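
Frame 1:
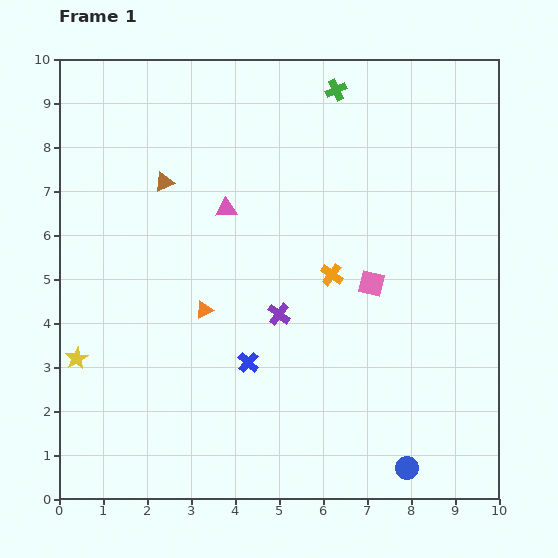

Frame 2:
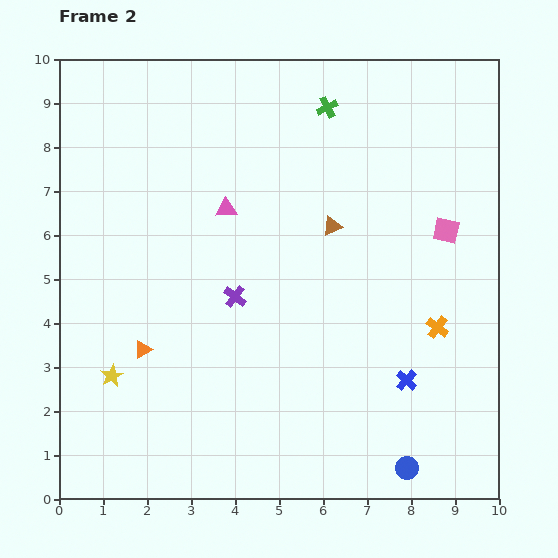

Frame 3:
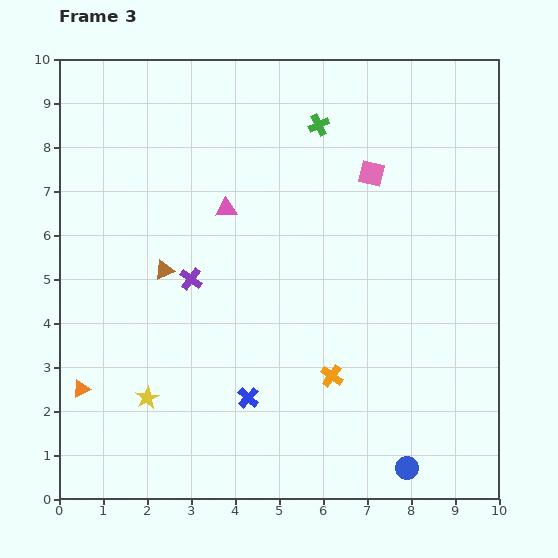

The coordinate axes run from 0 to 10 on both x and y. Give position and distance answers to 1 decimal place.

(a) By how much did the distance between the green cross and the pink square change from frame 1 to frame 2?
-0.6

Distance in frame 1: 4.5. Distance in frame 2: 3.9.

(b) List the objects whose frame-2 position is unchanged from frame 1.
the pink triangle, the blue circle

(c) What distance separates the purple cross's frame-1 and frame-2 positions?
1.1

The purple cross moved from (5.0, 4.2) to (4.0, 4.6), a distance of √(1.0² + 0.4²) ≈ 1.1.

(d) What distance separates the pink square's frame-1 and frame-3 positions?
2.5

The pink square moved from (7.1, 4.9) to (7.1, 7.4), a distance of √(0.0² + 2.5²) ≈ 2.5.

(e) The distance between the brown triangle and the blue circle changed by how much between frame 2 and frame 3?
+1.3

Distance in frame 2: 5.8. Distance in frame 3: 7.1.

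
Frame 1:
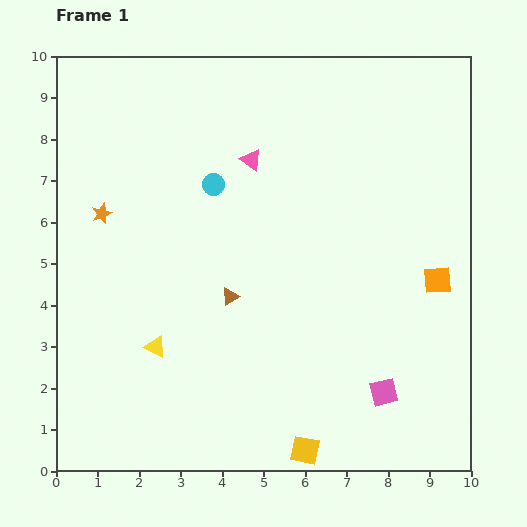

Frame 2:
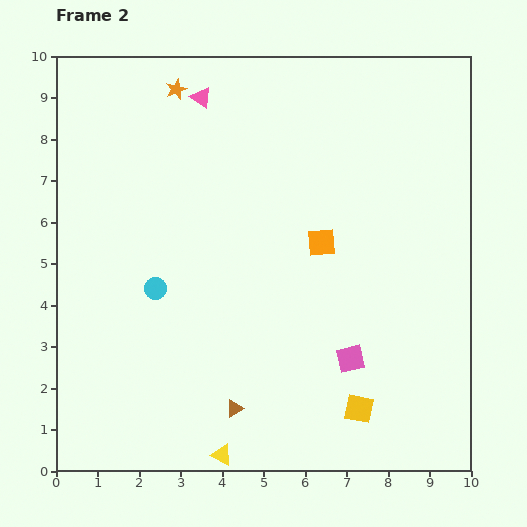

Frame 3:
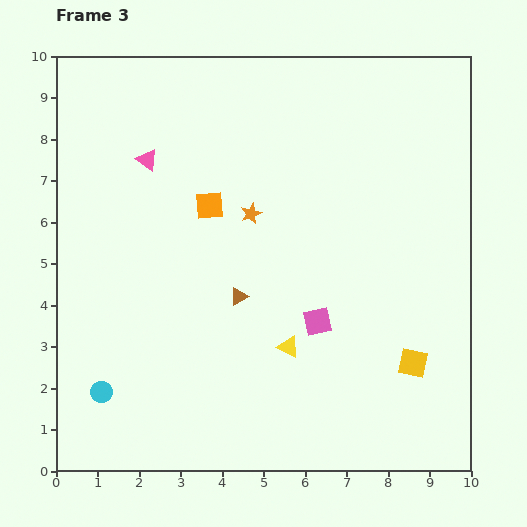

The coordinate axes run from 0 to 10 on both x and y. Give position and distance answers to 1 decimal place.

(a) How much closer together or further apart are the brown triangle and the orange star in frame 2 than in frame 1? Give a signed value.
+4.1

Distance in frame 1: 3.7. Distance in frame 2: 7.8.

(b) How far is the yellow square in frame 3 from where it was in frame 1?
3.3

The yellow square moved from (6.0, 0.5) to (8.6, 2.6), a distance of √(2.6² + 2.1²) ≈ 3.3.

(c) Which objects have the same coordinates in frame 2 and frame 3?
none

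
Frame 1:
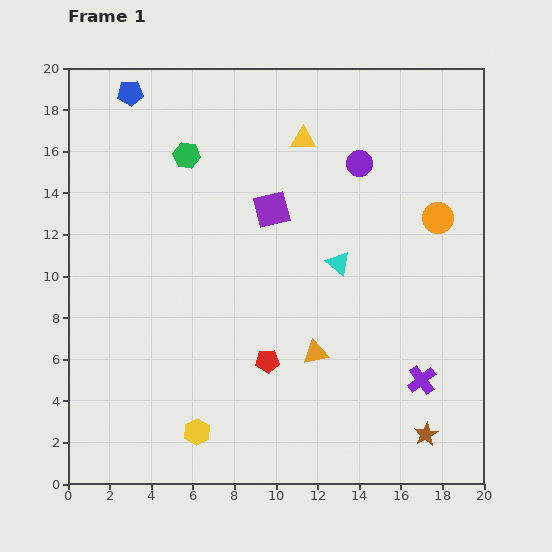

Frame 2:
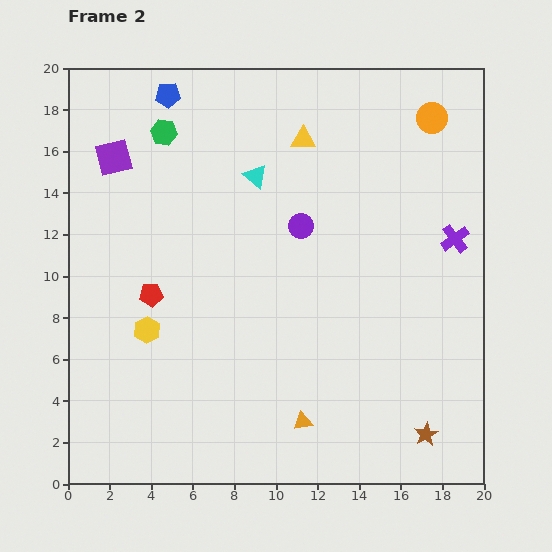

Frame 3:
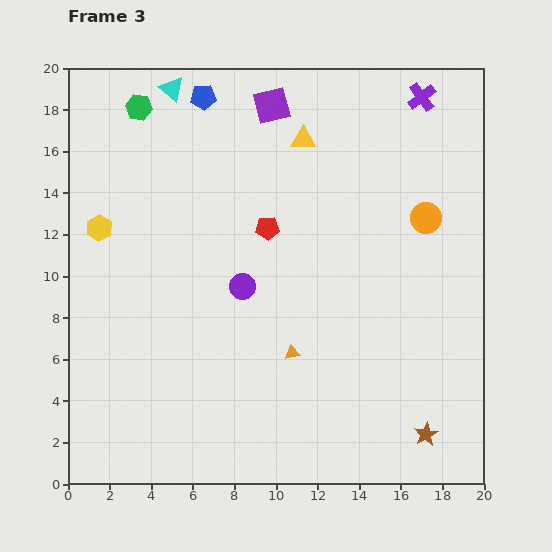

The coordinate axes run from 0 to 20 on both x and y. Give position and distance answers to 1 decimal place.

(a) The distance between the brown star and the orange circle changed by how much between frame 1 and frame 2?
+4.8

Distance in frame 1: 10.4. Distance in frame 2: 15.2.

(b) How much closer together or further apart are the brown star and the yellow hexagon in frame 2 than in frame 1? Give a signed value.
+3.3

Distance in frame 1: 11.0. Distance in frame 2: 14.3.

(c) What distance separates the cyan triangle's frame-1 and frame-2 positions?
5.8

The cyan triangle moved from (13.0, 10.6) to (9.0, 14.8), a distance of √(4.0² + 4.2²) ≈ 5.8.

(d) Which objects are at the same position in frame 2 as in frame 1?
the yellow triangle, the brown star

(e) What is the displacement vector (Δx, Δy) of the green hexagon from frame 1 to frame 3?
(-2.3, 2.3)

The green hexagon was at (5.7, 15.8) in frame 1 and (3.4, 18.1) in frame 3.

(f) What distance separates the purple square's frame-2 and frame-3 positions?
8.0

The purple square moved from (2.2, 15.7) to (9.8, 18.2), a distance of √(7.6² + 2.5²) ≈ 8.0.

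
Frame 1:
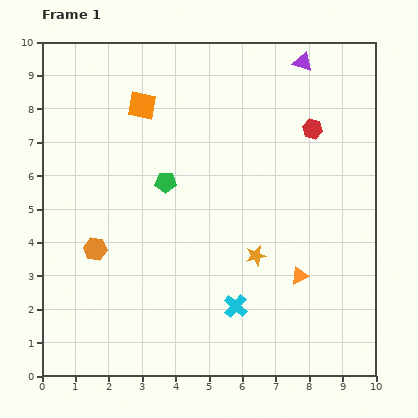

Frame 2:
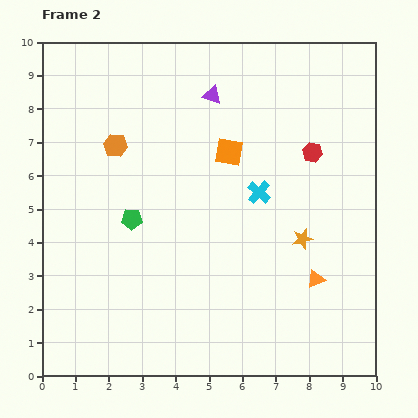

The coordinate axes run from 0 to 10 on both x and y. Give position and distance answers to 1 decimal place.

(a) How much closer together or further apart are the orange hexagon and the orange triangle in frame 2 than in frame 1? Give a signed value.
+1.0

Distance in frame 1: 6.2. Distance in frame 2: 7.2.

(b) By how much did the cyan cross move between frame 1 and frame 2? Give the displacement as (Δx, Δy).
(0.7, 3.4)

The cyan cross was at (5.8, 2.1) in frame 1 and (6.5, 5.5) in frame 2.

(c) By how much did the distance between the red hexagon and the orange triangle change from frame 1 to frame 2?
-0.6

Distance in frame 1: 4.4. Distance in frame 2: 3.8.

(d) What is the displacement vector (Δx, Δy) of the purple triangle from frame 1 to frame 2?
(-2.7, -1.0)

The purple triangle was at (7.8, 9.4) in frame 1 and (5.1, 8.4) in frame 2.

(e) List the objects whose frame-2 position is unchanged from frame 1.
none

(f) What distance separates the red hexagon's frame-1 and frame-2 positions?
0.7

The red hexagon moved from (8.1, 7.4) to (8.1, 6.7), a distance of √(0.0² + 0.7²) ≈ 0.7.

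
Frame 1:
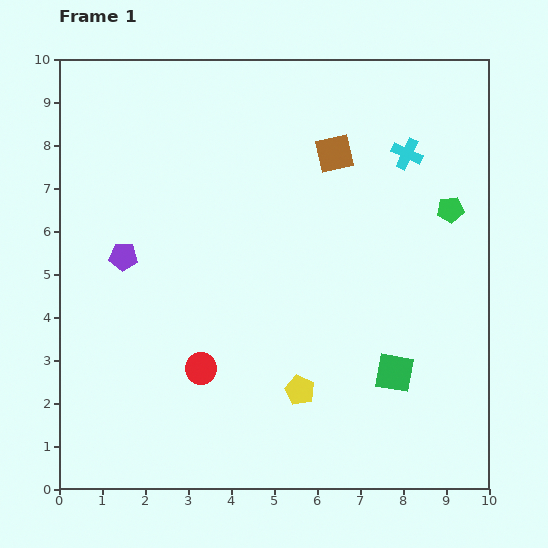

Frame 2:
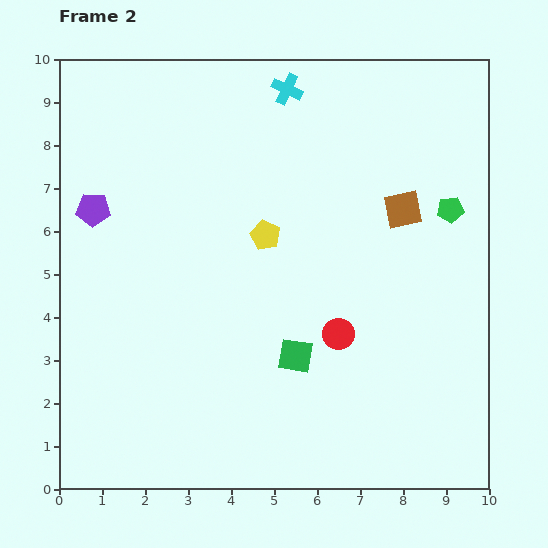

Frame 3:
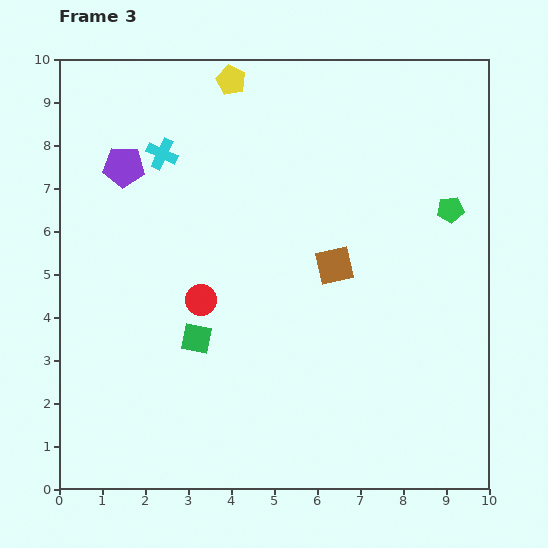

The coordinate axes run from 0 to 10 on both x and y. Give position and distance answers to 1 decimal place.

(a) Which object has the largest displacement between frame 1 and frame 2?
the yellow pentagon

(moved 3.7; next 3.3)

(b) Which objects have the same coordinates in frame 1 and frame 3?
the green pentagon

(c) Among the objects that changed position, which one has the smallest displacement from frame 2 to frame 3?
the purple pentagon

(moved 1.2)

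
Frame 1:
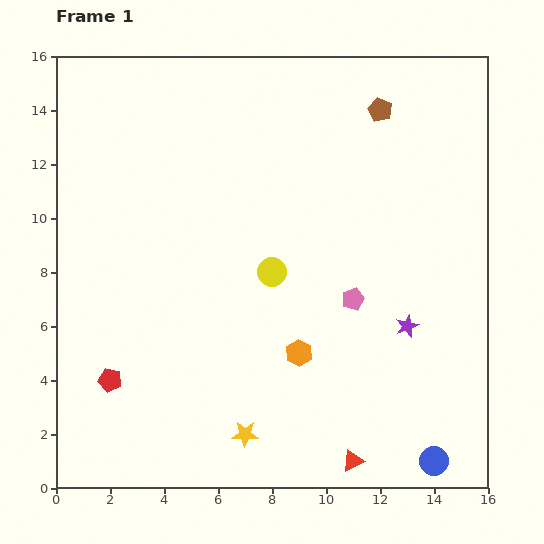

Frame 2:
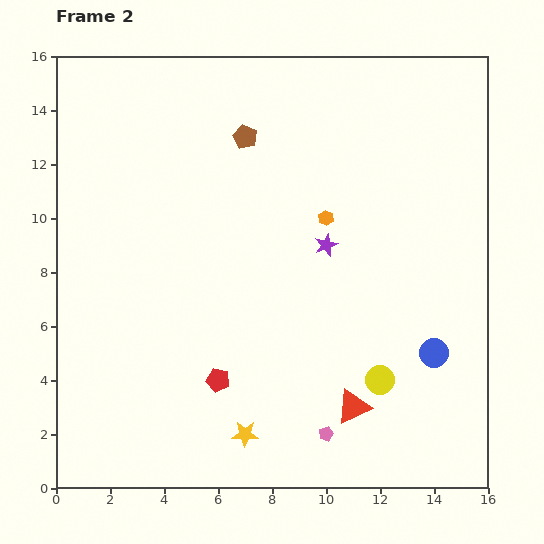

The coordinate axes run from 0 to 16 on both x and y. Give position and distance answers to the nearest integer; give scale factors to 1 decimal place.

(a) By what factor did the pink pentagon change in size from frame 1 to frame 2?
0.6×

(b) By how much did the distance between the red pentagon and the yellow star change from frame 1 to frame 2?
-3

Distance in frame 1: 5. Distance in frame 2: 2.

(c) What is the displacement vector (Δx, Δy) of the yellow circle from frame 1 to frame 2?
(4, -4)

The yellow circle was at (8, 8) in frame 1 and (12, 4) in frame 2.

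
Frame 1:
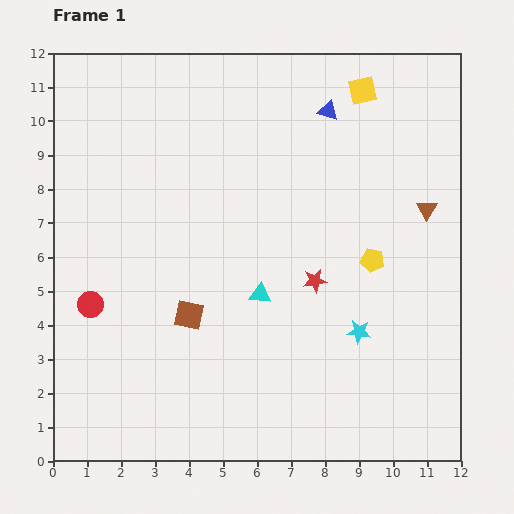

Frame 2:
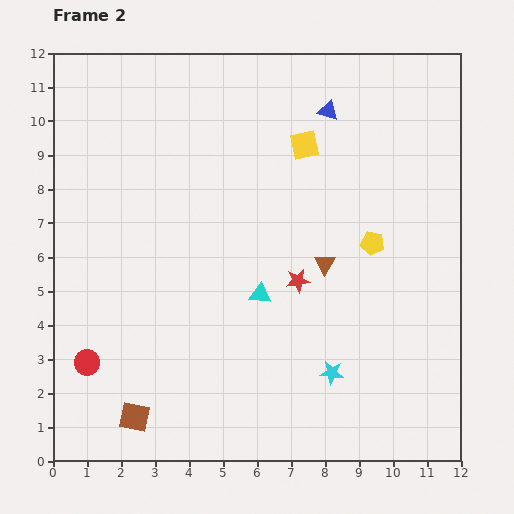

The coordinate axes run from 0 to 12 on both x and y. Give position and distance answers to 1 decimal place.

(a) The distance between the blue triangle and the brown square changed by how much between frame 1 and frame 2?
+3.4

Distance in frame 1: 7.3. Distance in frame 2: 10.7.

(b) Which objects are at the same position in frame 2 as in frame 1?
the cyan triangle, the blue triangle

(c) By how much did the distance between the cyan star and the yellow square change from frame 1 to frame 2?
-0.4

Distance in frame 1: 7.1. Distance in frame 2: 6.7.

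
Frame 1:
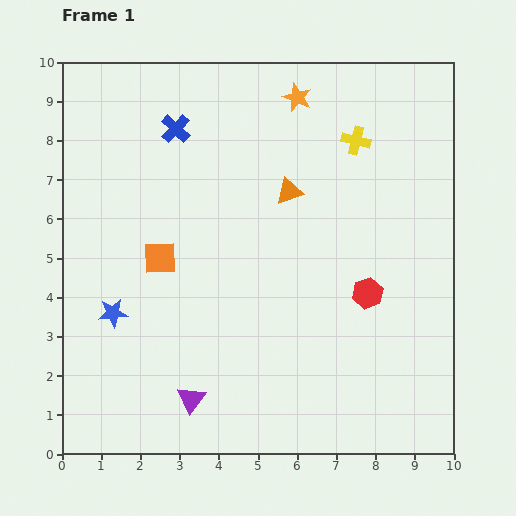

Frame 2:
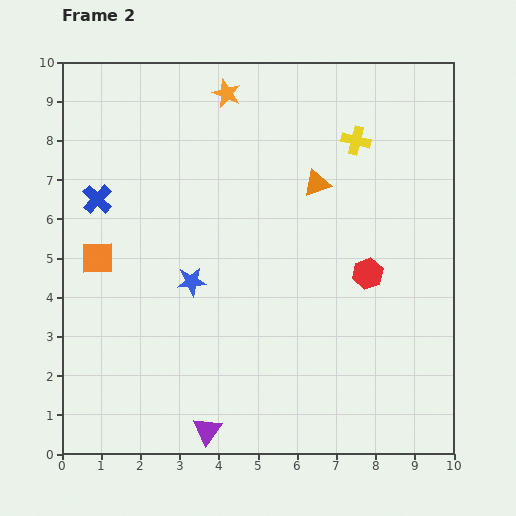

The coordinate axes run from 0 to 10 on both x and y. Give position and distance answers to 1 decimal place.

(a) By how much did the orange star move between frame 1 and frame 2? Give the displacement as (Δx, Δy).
(-1.8, 0.1)

The orange star was at (6.0, 9.1) in frame 1 and (4.2, 9.2) in frame 2.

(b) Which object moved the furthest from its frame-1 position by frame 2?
the blue cross

(moved 2.7; next 2.2)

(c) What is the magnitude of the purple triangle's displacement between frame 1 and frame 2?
0.9

The purple triangle moved from (3.3, 1.4) to (3.7, 0.6), a distance of √(0.4² + 0.8²) ≈ 0.9.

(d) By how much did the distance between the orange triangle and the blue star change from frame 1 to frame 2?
-1.4

Distance in frame 1: 5.5. Distance in frame 2: 4.1.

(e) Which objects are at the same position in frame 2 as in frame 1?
the yellow cross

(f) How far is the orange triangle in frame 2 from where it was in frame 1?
0.7

The orange triangle moved from (5.8, 6.7) to (6.5, 6.9), a distance of √(0.7² + 0.2²) ≈ 0.7.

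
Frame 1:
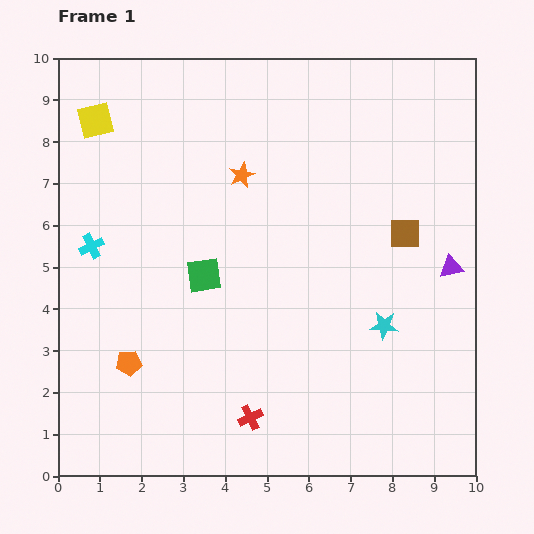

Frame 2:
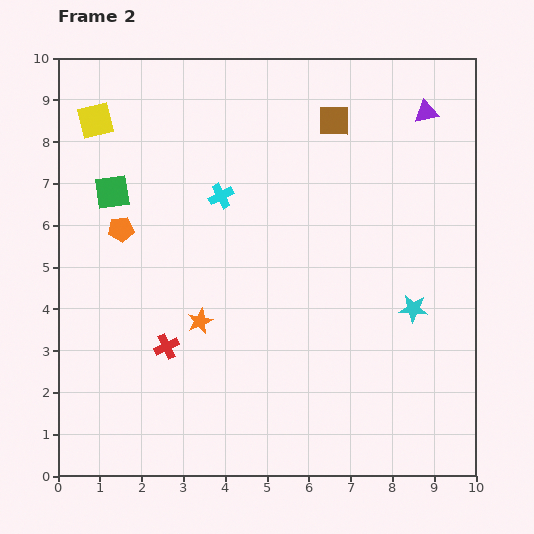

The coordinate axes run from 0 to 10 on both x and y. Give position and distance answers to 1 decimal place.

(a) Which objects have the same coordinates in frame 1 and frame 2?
the yellow square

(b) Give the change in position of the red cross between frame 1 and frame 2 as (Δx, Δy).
(-2.0, 1.7)

The red cross was at (4.6, 1.4) in frame 1 and (2.6, 3.1) in frame 2.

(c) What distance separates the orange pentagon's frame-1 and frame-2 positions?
3.2

The orange pentagon moved from (1.7, 2.7) to (1.5, 5.9), a distance of √(0.2² + 3.2²) ≈ 3.2.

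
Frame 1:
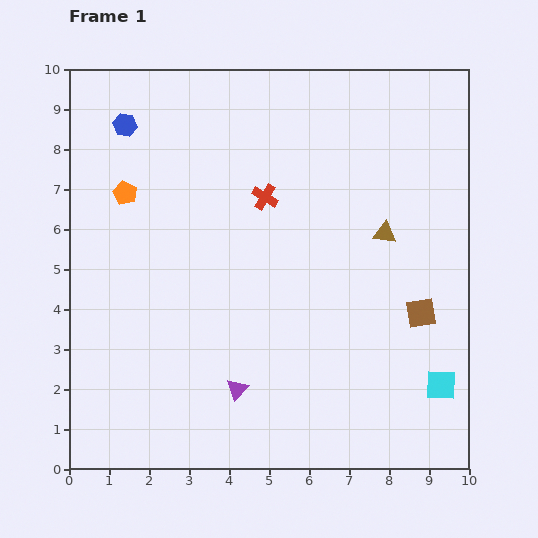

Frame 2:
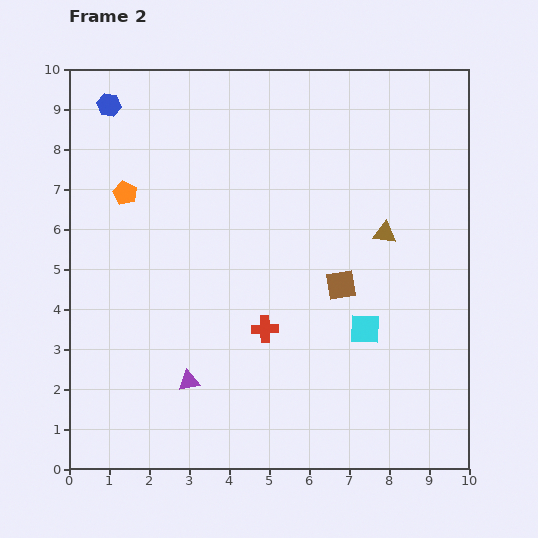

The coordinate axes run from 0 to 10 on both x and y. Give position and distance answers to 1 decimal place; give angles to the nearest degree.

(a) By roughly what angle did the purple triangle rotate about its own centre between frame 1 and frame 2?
38° clockwise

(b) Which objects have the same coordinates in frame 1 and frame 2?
the orange pentagon, the brown triangle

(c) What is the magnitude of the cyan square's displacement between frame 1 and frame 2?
2.4

The cyan square moved from (9.3, 2.1) to (7.4, 3.5), a distance of √(1.9² + 1.4²) ≈ 2.4.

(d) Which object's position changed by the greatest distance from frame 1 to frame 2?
the red cross

(moved 3.3; next 2.4)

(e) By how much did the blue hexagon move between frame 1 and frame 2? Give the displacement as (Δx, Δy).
(-0.4, 0.5)

The blue hexagon was at (1.4, 8.6) in frame 1 and (1.0, 9.1) in frame 2.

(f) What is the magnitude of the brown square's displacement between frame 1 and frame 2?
2.1

The brown square moved from (8.8, 3.9) to (6.8, 4.6), a distance of √(2.0² + 0.7²) ≈ 2.1.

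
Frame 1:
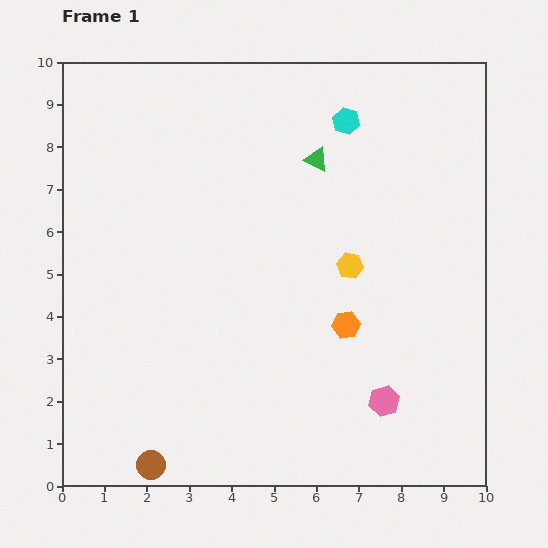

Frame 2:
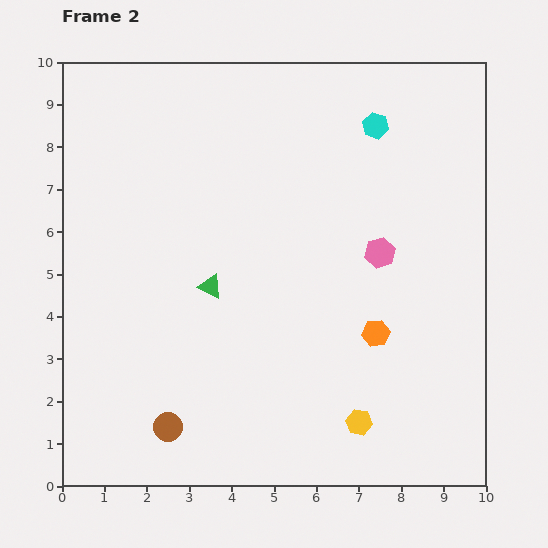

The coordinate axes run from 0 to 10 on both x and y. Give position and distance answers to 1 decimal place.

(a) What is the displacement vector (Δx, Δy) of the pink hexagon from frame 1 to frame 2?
(-0.1, 3.5)

The pink hexagon was at (7.6, 2.0) in frame 1 and (7.5, 5.5) in frame 2.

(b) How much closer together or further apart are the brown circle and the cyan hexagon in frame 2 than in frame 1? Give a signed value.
-0.7

Distance in frame 1: 9.3. Distance in frame 2: 8.6.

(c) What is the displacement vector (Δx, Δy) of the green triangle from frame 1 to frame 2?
(-2.5, -3.0)

The green triangle was at (6.0, 7.7) in frame 1 and (3.5, 4.7) in frame 2.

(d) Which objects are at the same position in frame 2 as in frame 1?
none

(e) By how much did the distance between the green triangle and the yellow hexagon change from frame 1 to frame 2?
+2.1

Distance in frame 1: 2.6. Distance in frame 2: 4.7.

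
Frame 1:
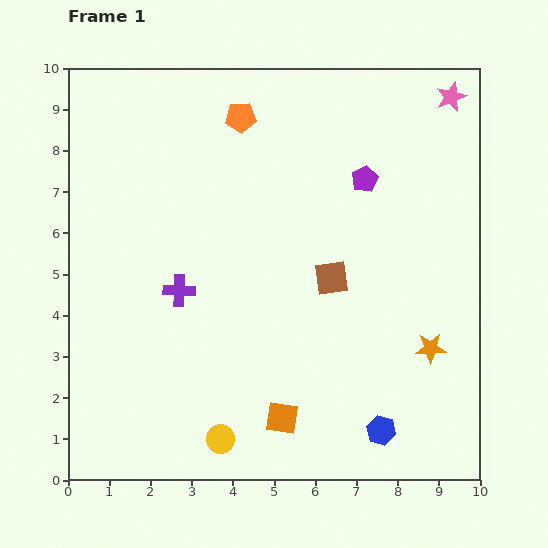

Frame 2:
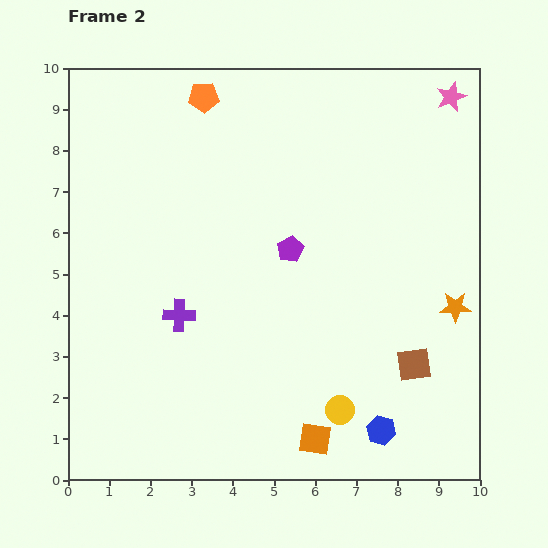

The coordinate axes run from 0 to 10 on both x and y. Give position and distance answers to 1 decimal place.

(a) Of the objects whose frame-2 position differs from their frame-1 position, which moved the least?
the purple cross

(moved 0.6)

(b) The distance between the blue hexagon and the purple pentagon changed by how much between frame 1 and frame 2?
-1.2

Distance in frame 1: 6.1. Distance in frame 2: 4.9.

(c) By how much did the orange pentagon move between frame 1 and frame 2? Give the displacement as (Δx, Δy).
(-0.9, 0.5)

The orange pentagon was at (4.2, 8.8) in frame 1 and (3.3, 9.3) in frame 2.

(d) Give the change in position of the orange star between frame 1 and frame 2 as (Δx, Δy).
(0.6, 1.0)

The orange star was at (8.8, 3.2) in frame 1 and (9.4, 4.2) in frame 2.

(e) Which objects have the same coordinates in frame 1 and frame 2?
the blue hexagon, the pink star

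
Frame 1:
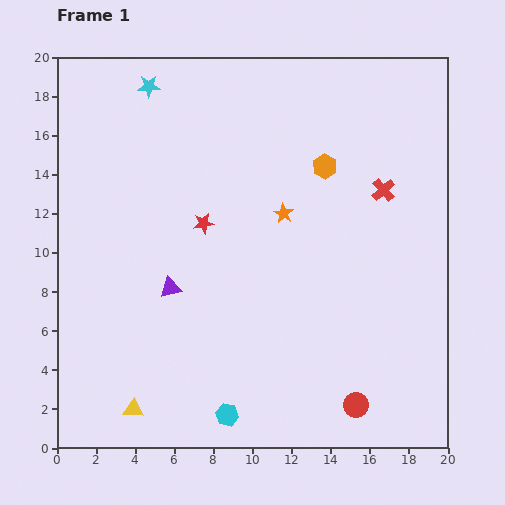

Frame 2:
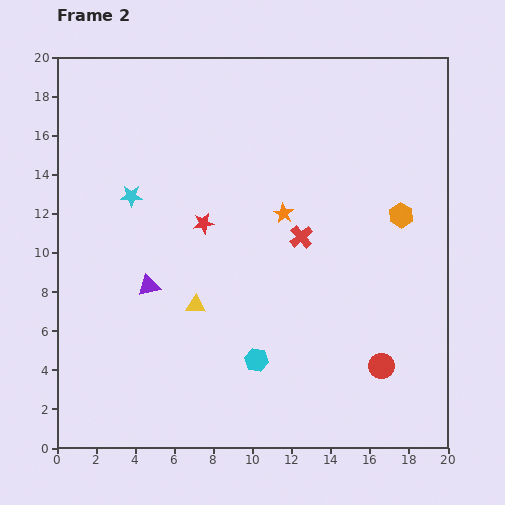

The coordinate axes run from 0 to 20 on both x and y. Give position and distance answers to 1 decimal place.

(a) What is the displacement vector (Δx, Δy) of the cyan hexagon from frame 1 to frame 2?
(1.5, 2.8)

The cyan hexagon was at (8.7, 1.7) in frame 1 and (10.2, 4.5) in frame 2.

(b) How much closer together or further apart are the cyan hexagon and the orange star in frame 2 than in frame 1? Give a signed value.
-3.1

Distance in frame 1: 10.7. Distance in frame 2: 7.6.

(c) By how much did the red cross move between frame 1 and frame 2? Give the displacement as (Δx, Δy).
(-4.2, -2.4)

The red cross was at (16.7, 13.2) in frame 1 and (12.5, 10.8) in frame 2.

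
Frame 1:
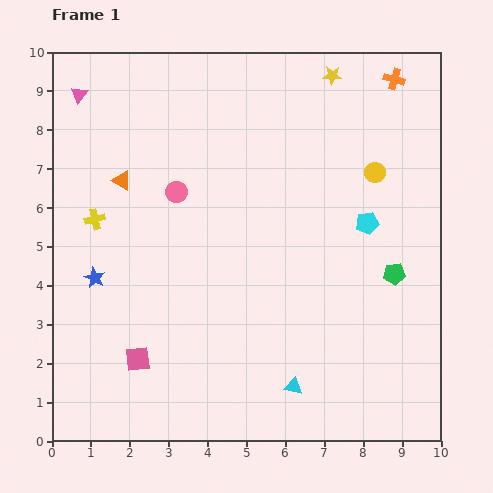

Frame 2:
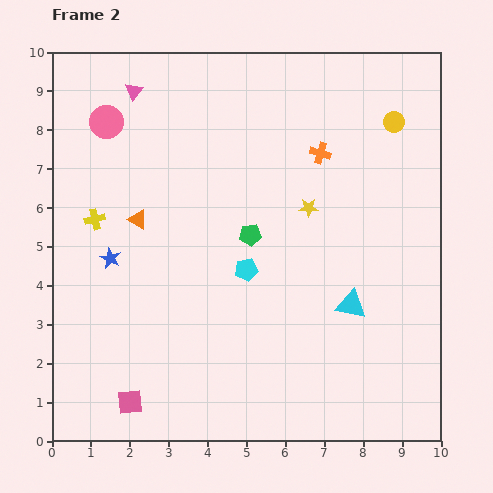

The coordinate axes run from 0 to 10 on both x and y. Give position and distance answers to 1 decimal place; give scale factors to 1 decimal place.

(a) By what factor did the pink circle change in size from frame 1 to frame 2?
1.5×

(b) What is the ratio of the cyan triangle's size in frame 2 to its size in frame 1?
1.7×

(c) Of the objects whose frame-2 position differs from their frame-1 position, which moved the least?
the blue star

(moved 0.6)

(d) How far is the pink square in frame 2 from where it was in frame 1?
1.1

The pink square moved from (2.2, 2.1) to (2.0, 1.0), a distance of √(0.2² + 1.1²) ≈ 1.1.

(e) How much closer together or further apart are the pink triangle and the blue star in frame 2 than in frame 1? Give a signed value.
-0.4

Distance in frame 1: 4.7. Distance in frame 2: 4.3.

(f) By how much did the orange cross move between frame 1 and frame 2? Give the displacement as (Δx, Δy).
(-1.9, -1.9)

The orange cross was at (8.8, 9.3) in frame 1 and (6.9, 7.4) in frame 2.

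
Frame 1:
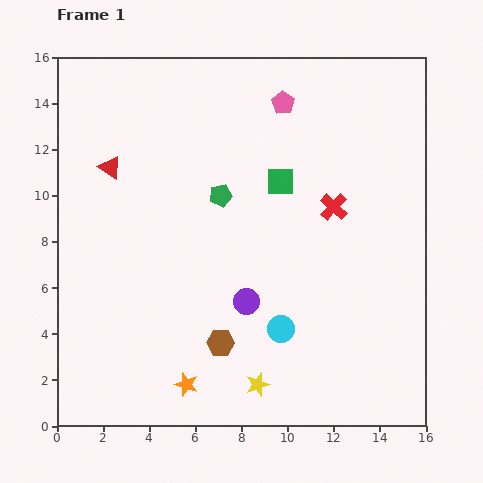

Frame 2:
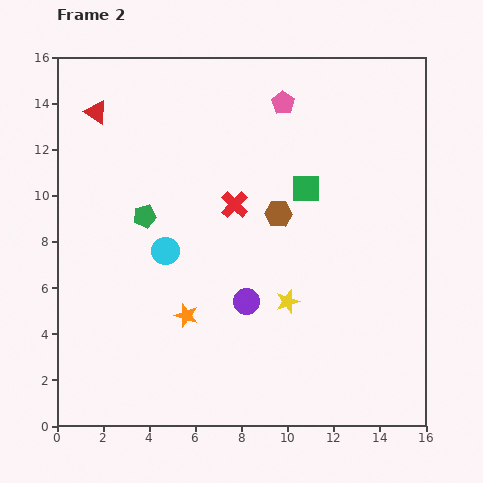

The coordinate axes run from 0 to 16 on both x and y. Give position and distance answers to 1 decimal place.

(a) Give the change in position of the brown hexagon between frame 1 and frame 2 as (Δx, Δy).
(2.5, 5.6)

The brown hexagon was at (7.1, 3.6) in frame 1 and (9.6, 9.2) in frame 2.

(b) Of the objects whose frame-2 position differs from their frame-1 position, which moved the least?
the green square

(moved 1.1)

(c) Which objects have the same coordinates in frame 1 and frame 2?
the purple circle, the pink pentagon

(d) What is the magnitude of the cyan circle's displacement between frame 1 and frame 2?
6.0

The cyan circle moved from (9.7, 4.2) to (4.7, 7.6), a distance of √(5.0² + 3.4²) ≈ 6.0.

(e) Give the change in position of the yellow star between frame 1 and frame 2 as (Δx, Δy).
(1.3, 3.6)

The yellow star was at (8.7, 1.8) in frame 1 and (10.0, 5.4) in frame 2.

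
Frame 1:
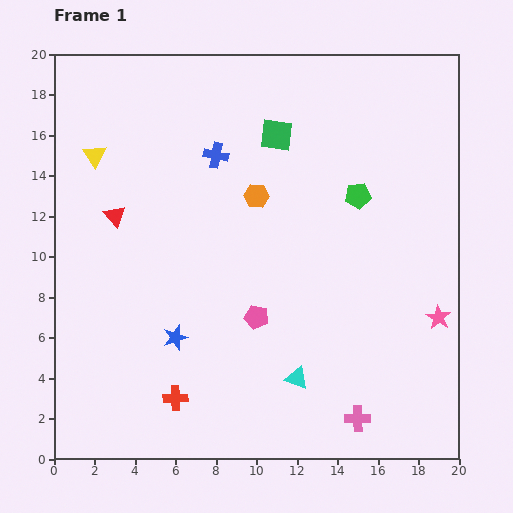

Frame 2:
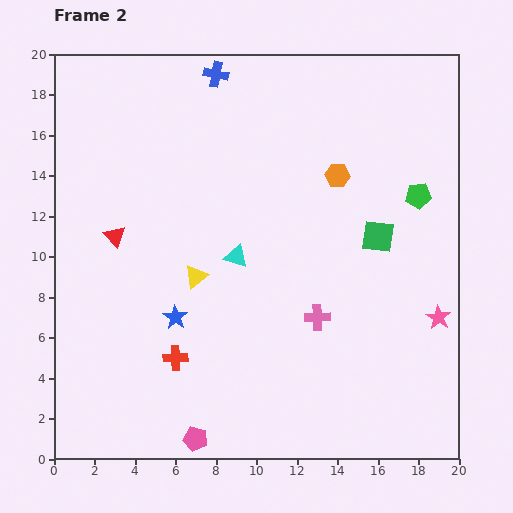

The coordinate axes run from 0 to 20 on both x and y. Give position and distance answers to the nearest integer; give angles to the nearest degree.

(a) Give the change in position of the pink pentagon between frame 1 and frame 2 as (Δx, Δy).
(-3, -6)

The pink pentagon was at (10, 7) in frame 1 and (7, 1) in frame 2.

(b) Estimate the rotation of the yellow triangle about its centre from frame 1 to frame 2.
25° clockwise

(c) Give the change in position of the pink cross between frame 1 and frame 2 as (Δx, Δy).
(-2, 5)

The pink cross was at (15, 2) in frame 1 and (13, 7) in frame 2.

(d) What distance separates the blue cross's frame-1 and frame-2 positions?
4

The blue cross moved from (8, 15) to (8, 19), a distance of √(0² + 4²) ≈ 4.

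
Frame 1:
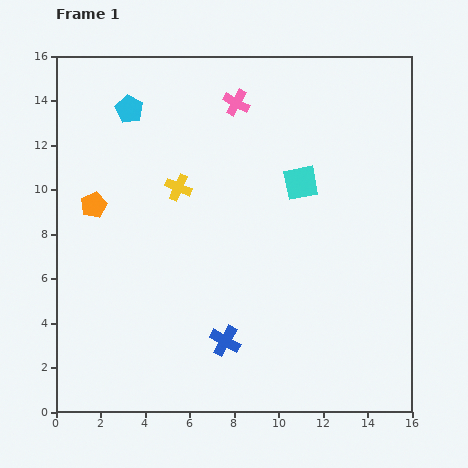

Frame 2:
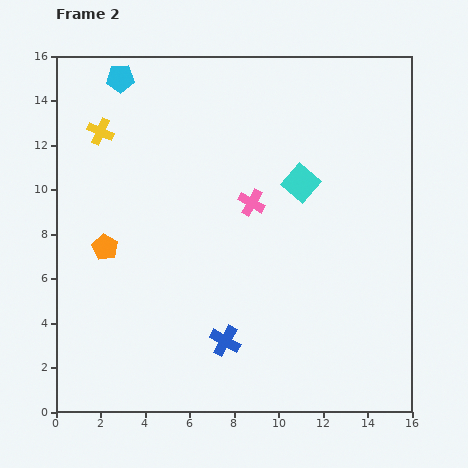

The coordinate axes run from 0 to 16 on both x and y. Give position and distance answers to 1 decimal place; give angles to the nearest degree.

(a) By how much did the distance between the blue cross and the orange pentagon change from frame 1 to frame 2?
-1.7

Distance in frame 1: 8.5. Distance in frame 2: 6.8.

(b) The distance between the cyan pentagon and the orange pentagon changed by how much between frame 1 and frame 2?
+3.0

Distance in frame 1: 4.6. Distance in frame 2: 7.6.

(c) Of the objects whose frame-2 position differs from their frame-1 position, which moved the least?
the cyan pentagon

(moved 1.5)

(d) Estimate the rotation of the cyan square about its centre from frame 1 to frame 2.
39° counter-clockwise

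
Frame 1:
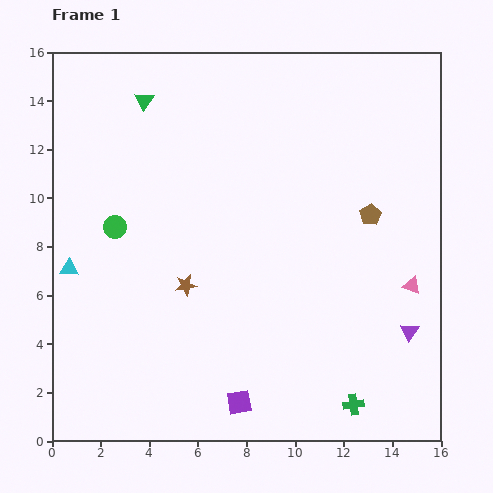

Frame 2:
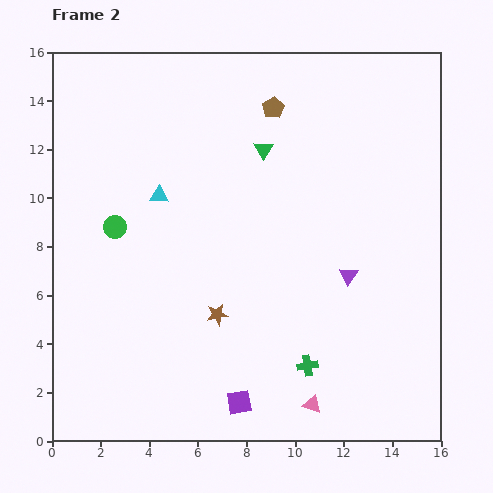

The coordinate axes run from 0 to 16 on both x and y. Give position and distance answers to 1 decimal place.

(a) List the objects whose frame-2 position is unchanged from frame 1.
the purple square, the green circle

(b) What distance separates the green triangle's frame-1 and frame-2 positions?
5.3

The green triangle moved from (3.8, 14.0) to (8.7, 12.0), a distance of √(4.9² + 2.0²) ≈ 5.3.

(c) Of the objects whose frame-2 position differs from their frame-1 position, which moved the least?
the brown star

(moved 1.8)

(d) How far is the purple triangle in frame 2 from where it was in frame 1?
3.4

The purple triangle moved from (14.7, 4.5) to (12.2, 6.8), a distance of √(2.5² + 2.3²) ≈ 3.4.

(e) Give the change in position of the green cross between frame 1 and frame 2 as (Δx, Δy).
(-1.9, 1.6)

The green cross was at (12.4, 1.5) in frame 1 and (10.5, 3.1) in frame 2.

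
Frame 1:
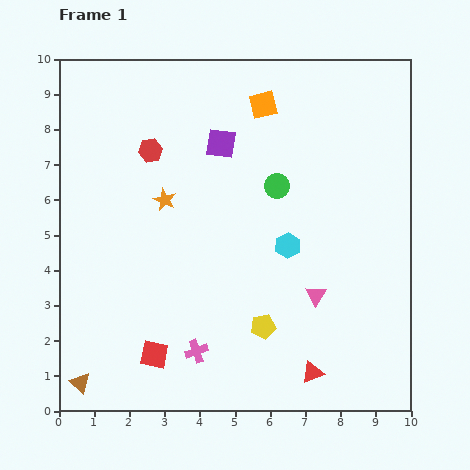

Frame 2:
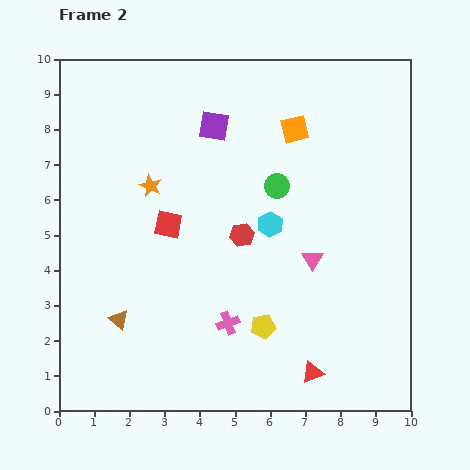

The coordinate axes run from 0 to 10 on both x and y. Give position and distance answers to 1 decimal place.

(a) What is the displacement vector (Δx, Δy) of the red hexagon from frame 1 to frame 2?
(2.6, -2.4)

The red hexagon was at (2.6, 7.4) in frame 1 and (5.2, 5.0) in frame 2.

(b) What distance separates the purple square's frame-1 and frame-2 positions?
0.5

The purple square moved from (4.6, 7.6) to (4.4, 8.1), a distance of √(0.2² + 0.5²) ≈ 0.5.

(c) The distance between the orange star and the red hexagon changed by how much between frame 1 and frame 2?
+1.5

Distance in frame 1: 1.5. Distance in frame 2: 3.0.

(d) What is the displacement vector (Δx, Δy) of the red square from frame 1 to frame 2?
(0.4, 3.7)

The red square was at (2.7, 1.6) in frame 1 and (3.1, 5.3) in frame 2.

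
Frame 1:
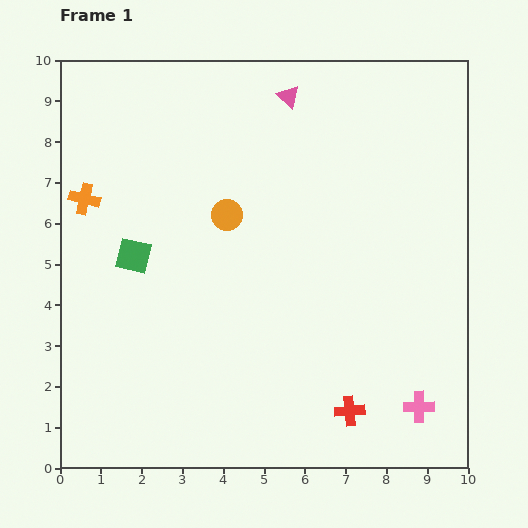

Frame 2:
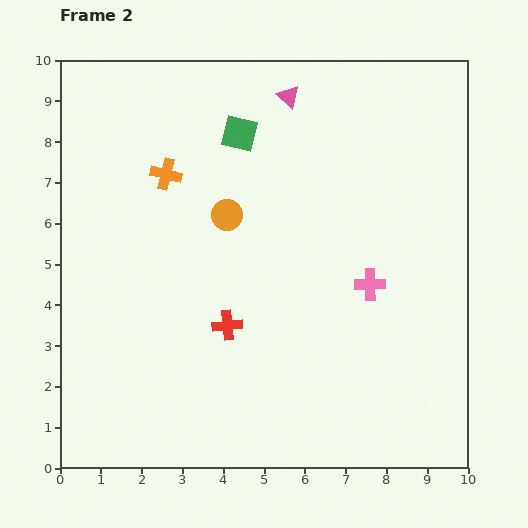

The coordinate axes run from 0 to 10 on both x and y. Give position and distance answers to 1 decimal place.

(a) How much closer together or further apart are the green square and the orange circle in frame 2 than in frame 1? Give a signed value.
-0.5

Distance in frame 1: 2.5. Distance in frame 2: 2.0.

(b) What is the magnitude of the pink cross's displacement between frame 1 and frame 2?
3.2

The pink cross moved from (8.8, 1.5) to (7.6, 4.5), a distance of √(1.2² + 3.0²) ≈ 3.2.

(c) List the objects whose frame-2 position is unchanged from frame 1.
the orange circle, the pink triangle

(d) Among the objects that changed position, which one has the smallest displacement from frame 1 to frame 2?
the orange cross

(moved 2.1)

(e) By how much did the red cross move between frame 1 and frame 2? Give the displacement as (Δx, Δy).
(-3.0, 2.1)

The red cross was at (7.1, 1.4) in frame 1 and (4.1, 3.5) in frame 2.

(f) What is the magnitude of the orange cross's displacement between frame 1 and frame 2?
2.1

The orange cross moved from (0.6, 6.6) to (2.6, 7.2), a distance of √(2.0² + 0.6²) ≈ 2.1.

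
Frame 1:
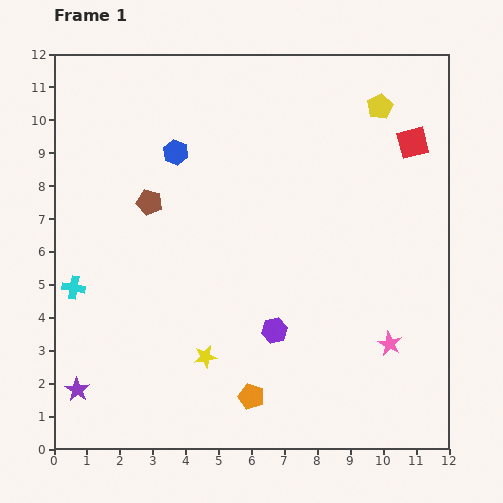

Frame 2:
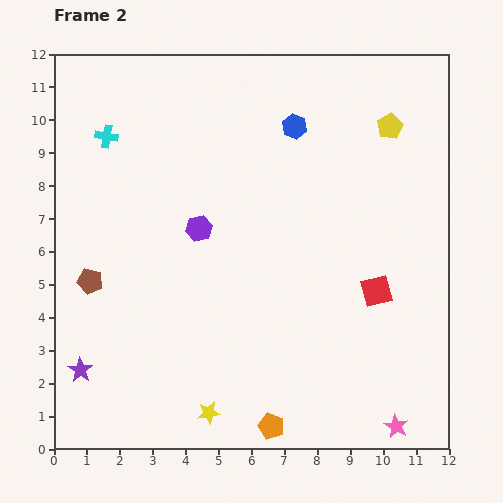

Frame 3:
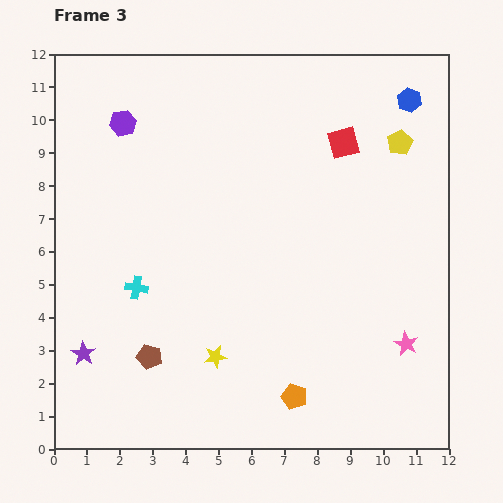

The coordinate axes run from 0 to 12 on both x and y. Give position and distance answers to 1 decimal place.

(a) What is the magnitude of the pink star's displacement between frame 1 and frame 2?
2.5

The pink star moved from (10.2, 3.2) to (10.4, 0.7), a distance of √(0.2² + 2.5²) ≈ 2.5.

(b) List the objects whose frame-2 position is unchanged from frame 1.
none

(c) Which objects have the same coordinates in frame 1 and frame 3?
none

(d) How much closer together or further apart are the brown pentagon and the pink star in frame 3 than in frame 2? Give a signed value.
-2.5

Distance in frame 2: 10.3. Distance in frame 3: 7.8.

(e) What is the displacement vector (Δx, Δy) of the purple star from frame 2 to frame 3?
(0.1, 0.5)

The purple star was at (0.8, 2.4) in frame 2 and (0.9, 2.9) in frame 3.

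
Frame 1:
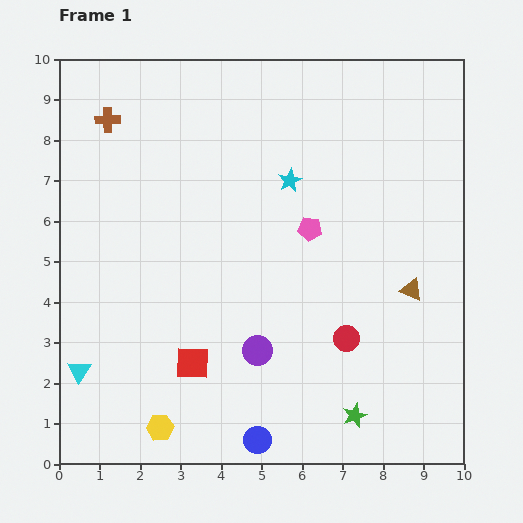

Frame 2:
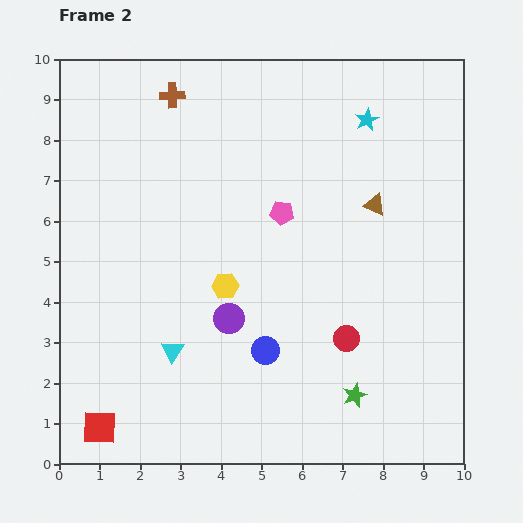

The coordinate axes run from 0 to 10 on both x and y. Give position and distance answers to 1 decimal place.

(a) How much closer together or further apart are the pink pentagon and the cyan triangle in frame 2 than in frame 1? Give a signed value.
-2.4

Distance in frame 1: 6.7. Distance in frame 2: 4.3.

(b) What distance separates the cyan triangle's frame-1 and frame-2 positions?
2.4

The cyan triangle moved from (0.5, 2.3) to (2.8, 2.8), a distance of √(2.3² + 0.5²) ≈ 2.4.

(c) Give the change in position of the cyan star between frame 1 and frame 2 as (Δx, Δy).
(1.9, 1.5)

The cyan star was at (5.7, 7.0) in frame 1 and (7.6, 8.5) in frame 2.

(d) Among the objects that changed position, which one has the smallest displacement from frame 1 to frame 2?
the green star

(moved 0.5)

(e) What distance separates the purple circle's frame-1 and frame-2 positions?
1.1

The purple circle moved from (4.9, 2.8) to (4.2, 3.6), a distance of √(0.7² + 0.8²) ≈ 1.1.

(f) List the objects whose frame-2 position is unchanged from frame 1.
the red circle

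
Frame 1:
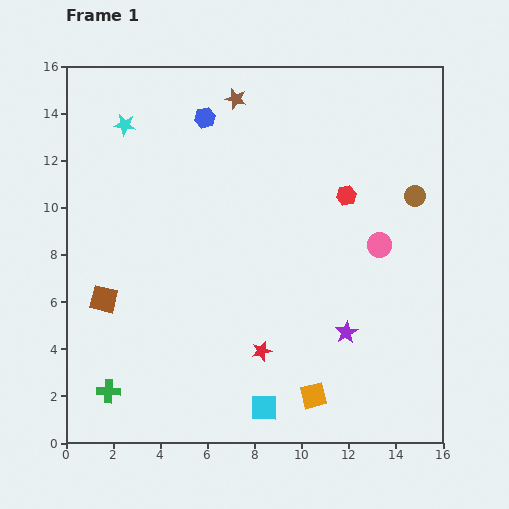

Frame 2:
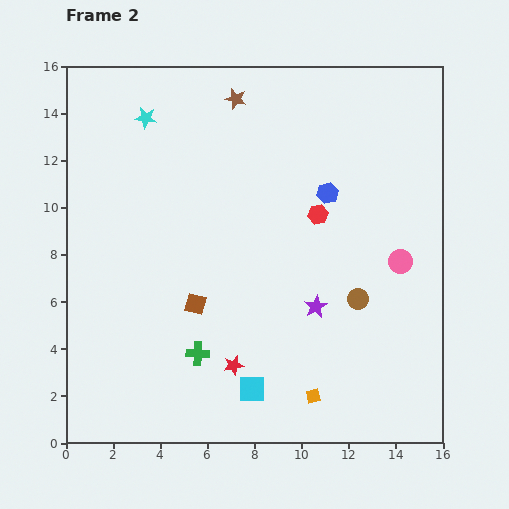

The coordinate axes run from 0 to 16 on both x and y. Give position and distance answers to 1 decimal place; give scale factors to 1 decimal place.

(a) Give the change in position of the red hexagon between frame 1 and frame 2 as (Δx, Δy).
(-1.2, -0.8)

The red hexagon was at (11.9, 10.5) in frame 1 and (10.7, 9.7) in frame 2.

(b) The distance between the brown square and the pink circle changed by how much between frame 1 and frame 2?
-3.0

Distance in frame 1: 11.9. Distance in frame 2: 8.9.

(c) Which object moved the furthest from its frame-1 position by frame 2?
the blue hexagon

(moved 6.1; next 5.0)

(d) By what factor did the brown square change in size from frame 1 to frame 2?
0.8×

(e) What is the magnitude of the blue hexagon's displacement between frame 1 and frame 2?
6.1

The blue hexagon moved from (5.9, 13.8) to (11.1, 10.6), a distance of √(5.2² + 3.2²) ≈ 6.1.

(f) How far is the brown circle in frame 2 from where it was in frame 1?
5.0

The brown circle moved from (14.8, 10.5) to (12.4, 6.1), a distance of √(2.4² + 4.4²) ≈ 5.0.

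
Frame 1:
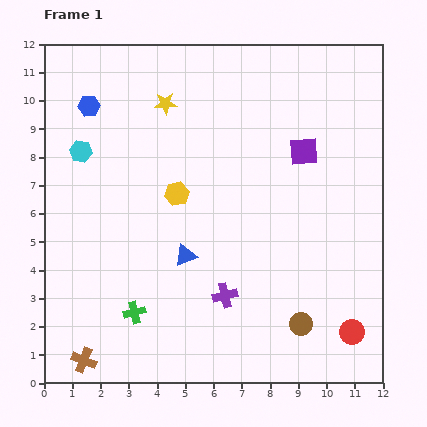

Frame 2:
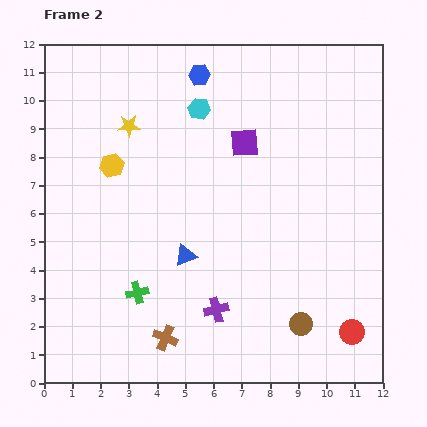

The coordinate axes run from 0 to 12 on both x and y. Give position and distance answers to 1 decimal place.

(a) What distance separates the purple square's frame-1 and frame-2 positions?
2.1

The purple square moved from (9.2, 8.2) to (7.1, 8.5), a distance of √(2.1² + 0.3²) ≈ 2.1.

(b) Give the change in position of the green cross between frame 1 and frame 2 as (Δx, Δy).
(0.1, 0.7)

The green cross was at (3.2, 2.5) in frame 1 and (3.3, 3.2) in frame 2.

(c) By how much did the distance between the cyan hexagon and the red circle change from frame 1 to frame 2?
-1.9

Distance in frame 1: 11.5. Distance in frame 2: 9.6.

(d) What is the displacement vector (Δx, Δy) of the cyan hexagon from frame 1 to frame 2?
(4.2, 1.5)

The cyan hexagon was at (1.3, 8.2) in frame 1 and (5.5, 9.7) in frame 2.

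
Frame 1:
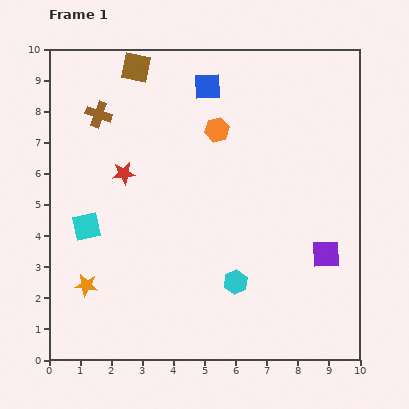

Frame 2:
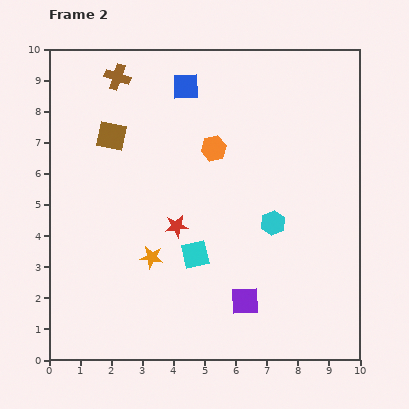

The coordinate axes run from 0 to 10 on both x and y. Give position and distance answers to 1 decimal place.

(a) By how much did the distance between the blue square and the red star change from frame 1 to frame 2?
+0.6

Distance in frame 1: 3.9. Distance in frame 2: 4.5.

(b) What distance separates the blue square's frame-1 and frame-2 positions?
0.7

The blue square moved from (5.1, 8.8) to (4.4, 8.8), a distance of √(0.7² + 0.0²) ≈ 0.7.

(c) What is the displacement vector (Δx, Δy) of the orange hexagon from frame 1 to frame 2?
(-0.1, -0.6)

The orange hexagon was at (5.4, 7.4) in frame 1 and (5.3, 6.8) in frame 2.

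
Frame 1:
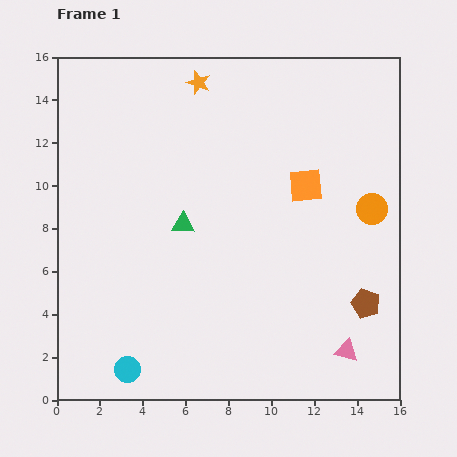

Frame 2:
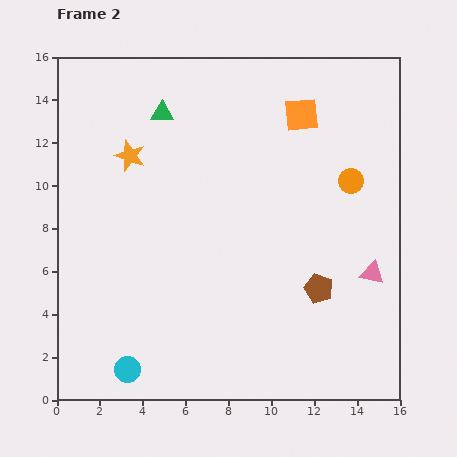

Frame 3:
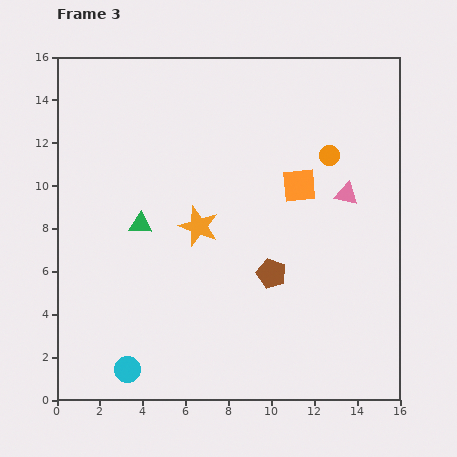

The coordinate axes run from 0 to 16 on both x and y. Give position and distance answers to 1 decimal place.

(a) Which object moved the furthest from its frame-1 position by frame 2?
the green triangle

(moved 5.3; next 4.7)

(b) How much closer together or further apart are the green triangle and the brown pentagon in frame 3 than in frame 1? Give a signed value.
-2.8

Distance in frame 1: 9.3. Distance in frame 3: 6.5.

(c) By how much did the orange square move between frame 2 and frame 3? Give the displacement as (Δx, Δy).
(-0.1, -3.3)

The orange square was at (11.4, 13.3) in frame 2 and (11.3, 10.0) in frame 3.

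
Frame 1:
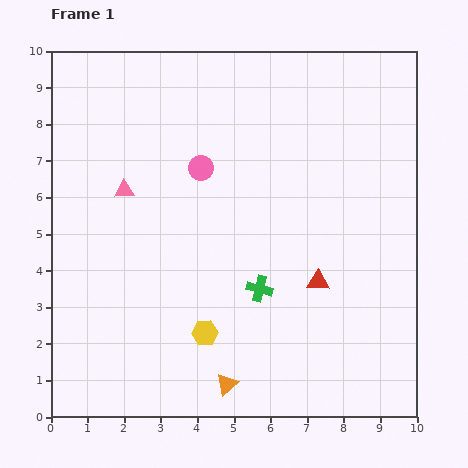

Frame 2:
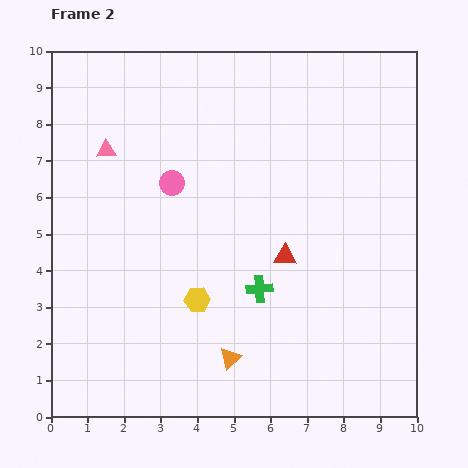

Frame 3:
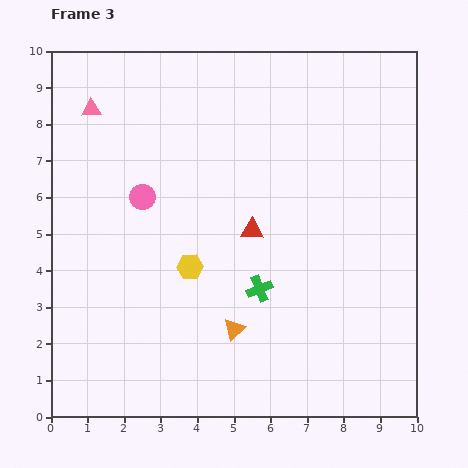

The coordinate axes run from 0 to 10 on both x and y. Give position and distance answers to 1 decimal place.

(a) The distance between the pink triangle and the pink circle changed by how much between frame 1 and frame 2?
-0.2

Distance in frame 1: 2.2. Distance in frame 2: 2.0.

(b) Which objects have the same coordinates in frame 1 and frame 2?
the green cross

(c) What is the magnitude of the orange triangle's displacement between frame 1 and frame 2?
0.7

The orange triangle moved from (4.8, 0.9) to (4.9, 1.6), a distance of √(0.1² + 0.7²) ≈ 0.7.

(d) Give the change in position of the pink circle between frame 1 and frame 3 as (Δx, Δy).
(-1.6, -0.8)

The pink circle was at (4.1, 6.8) in frame 1 and (2.5, 6.0) in frame 3.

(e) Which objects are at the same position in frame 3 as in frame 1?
the green cross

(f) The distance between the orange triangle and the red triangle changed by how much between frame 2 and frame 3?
-0.5

Distance in frame 2: 3.2. Distance in frame 3: 2.7.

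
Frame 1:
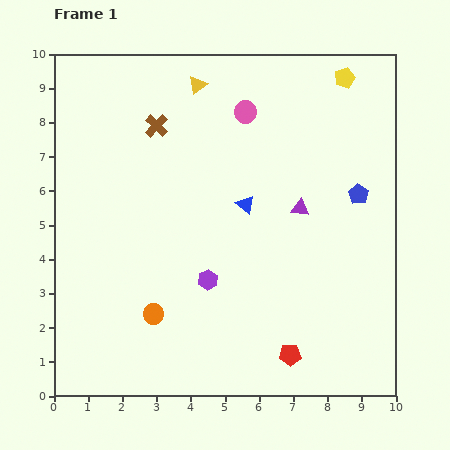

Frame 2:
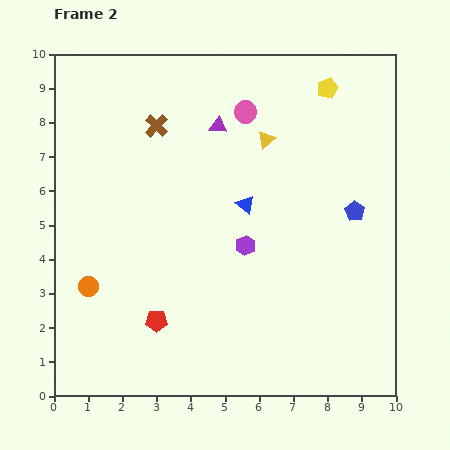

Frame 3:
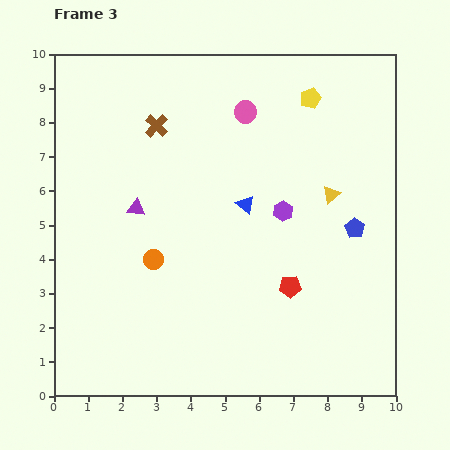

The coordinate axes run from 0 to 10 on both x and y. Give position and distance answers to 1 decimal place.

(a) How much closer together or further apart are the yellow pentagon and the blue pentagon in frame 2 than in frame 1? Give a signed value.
+0.3

Distance in frame 1: 3.4. Distance in frame 2: 3.7.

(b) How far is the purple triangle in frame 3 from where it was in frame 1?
4.8

The purple triangle moved from (7.2, 5.5) to (2.4, 5.5), a distance of √(4.8² + 0.0²) ≈ 4.8.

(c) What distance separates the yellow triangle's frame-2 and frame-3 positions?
2.5

The yellow triangle moved from (6.2, 7.5) to (8.1, 5.9), a distance of √(1.9² + 1.6²) ≈ 2.5.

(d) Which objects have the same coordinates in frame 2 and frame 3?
the pink circle, the blue triangle, the brown cross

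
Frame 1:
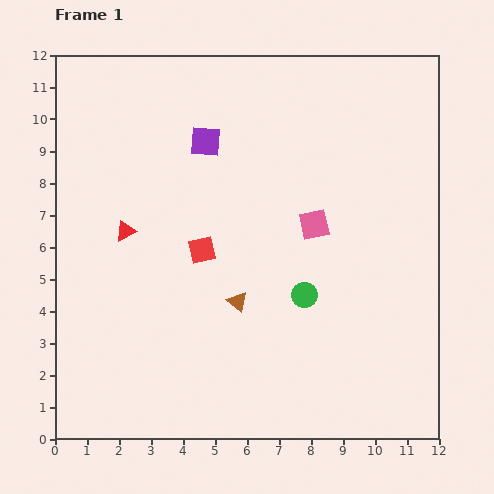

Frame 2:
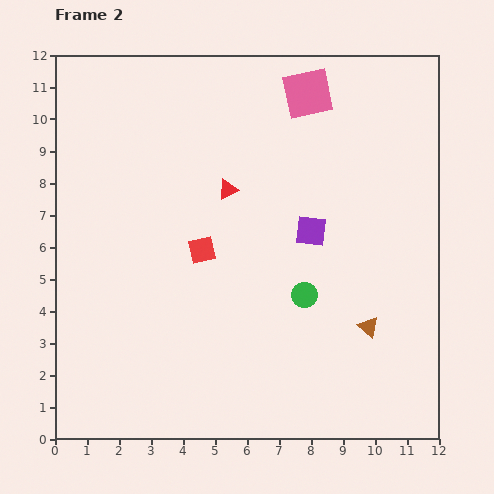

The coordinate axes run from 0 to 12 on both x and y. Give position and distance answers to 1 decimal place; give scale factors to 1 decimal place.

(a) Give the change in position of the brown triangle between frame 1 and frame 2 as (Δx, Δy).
(4.1, -0.8)

The brown triangle was at (5.7, 4.3) in frame 1 and (9.8, 3.5) in frame 2.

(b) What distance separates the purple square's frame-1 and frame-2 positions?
4.3

The purple square moved from (4.7, 9.3) to (8.0, 6.5), a distance of √(3.3² + 2.8²) ≈ 4.3.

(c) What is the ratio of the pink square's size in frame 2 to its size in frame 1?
1.7×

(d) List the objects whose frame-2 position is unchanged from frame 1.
the green circle, the red square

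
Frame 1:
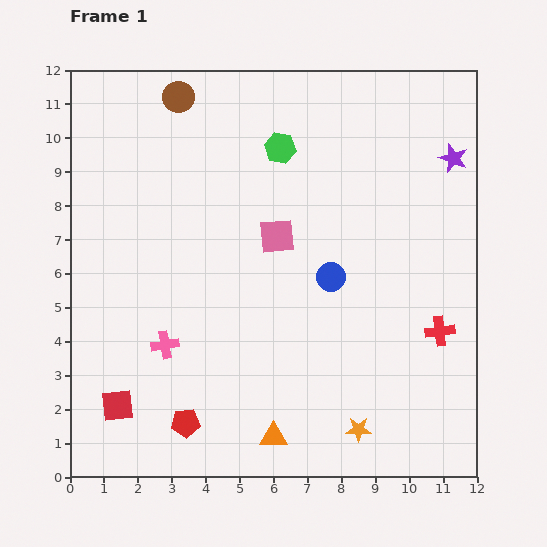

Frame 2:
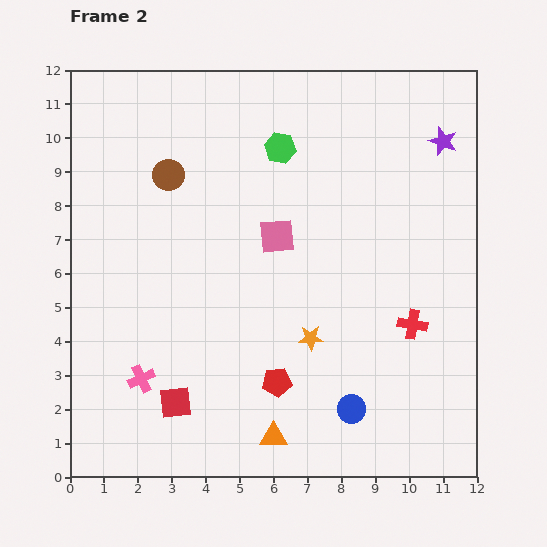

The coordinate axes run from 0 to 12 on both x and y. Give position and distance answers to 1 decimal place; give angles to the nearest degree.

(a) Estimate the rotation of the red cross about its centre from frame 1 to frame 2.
17° clockwise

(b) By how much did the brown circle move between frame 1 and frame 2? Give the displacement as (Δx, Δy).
(-0.3, -2.3)

The brown circle was at (3.2, 11.2) in frame 1 and (2.9, 8.9) in frame 2.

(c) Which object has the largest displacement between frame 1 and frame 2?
the blue circle

(moved 3.9; next 3.0)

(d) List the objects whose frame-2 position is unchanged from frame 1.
the green hexagon, the pink square, the orange triangle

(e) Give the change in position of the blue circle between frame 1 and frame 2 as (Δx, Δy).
(0.6, -3.9)

The blue circle was at (7.7, 5.9) in frame 1 and (8.3, 2.0) in frame 2.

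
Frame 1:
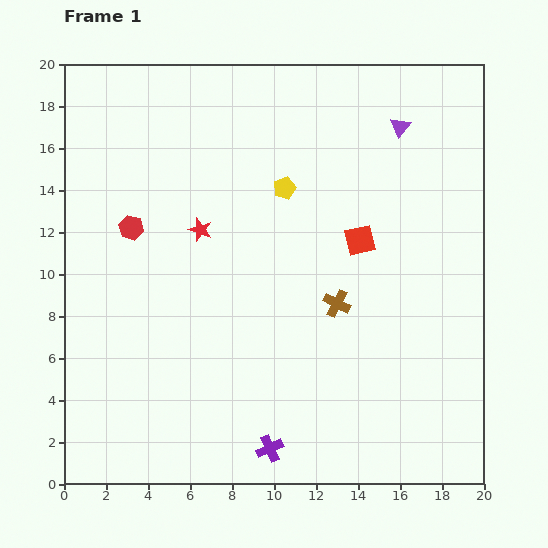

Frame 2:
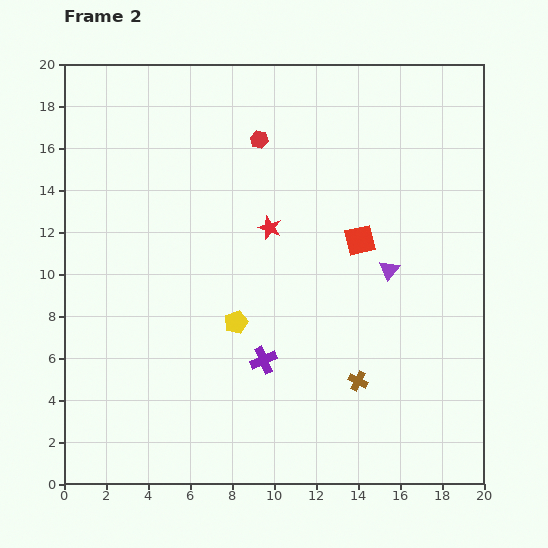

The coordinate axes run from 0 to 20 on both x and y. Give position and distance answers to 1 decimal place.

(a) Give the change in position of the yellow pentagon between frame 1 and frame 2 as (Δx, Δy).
(-2.3, -6.4)

The yellow pentagon was at (10.5, 14.1) in frame 1 and (8.2, 7.7) in frame 2.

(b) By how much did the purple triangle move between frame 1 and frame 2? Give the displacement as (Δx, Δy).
(-0.5, -6.8)

The purple triangle was at (16.0, 17.0) in frame 1 and (15.5, 10.2) in frame 2.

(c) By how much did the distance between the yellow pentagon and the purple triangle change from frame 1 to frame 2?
+1.5

Distance in frame 1: 6.2. Distance in frame 2: 7.7.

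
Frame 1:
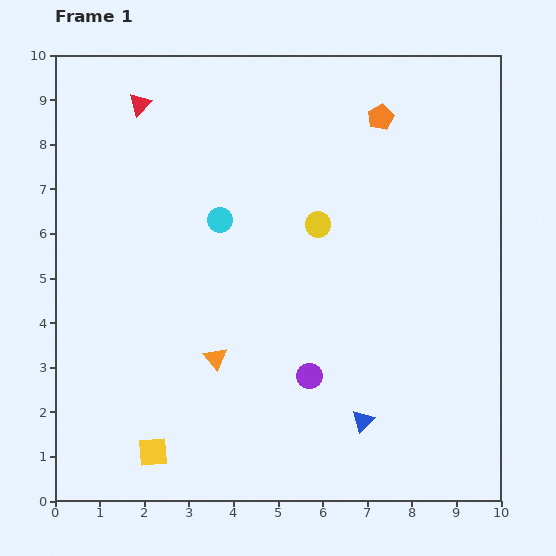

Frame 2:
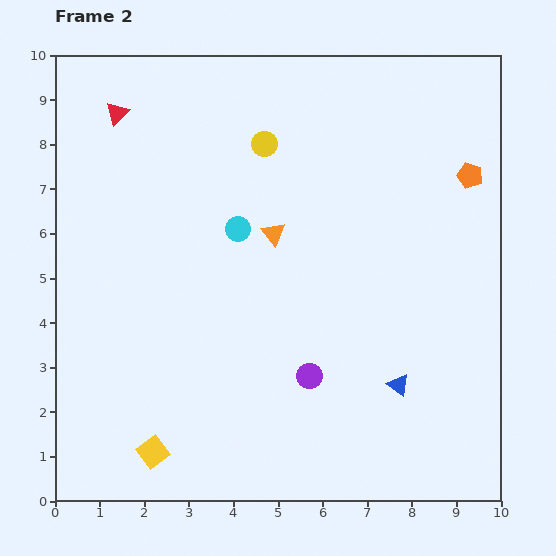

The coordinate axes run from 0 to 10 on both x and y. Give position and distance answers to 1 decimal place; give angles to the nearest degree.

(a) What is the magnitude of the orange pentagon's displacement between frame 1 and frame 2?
2.4

The orange pentagon moved from (7.3, 8.6) to (9.3, 7.3), a distance of √(2.0² + 1.3²) ≈ 2.4.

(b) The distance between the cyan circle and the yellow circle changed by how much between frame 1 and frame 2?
-0.2

Distance in frame 1: 2.2. Distance in frame 2: 2.0.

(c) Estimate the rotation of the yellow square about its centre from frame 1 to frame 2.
32° counter-clockwise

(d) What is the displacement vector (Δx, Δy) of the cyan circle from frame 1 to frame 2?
(0.4, -0.2)

The cyan circle was at (3.7, 6.3) in frame 1 and (4.1, 6.1) in frame 2.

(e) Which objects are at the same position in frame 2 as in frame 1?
the purple circle, the yellow square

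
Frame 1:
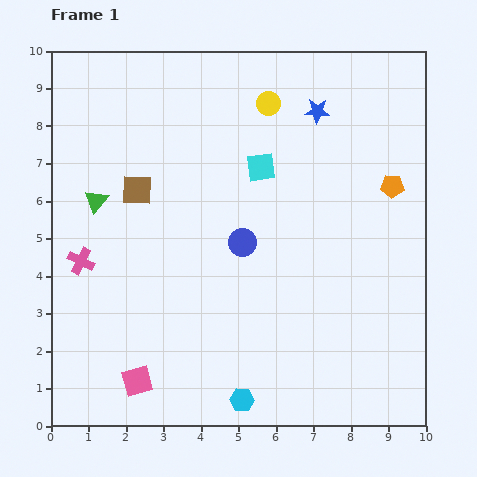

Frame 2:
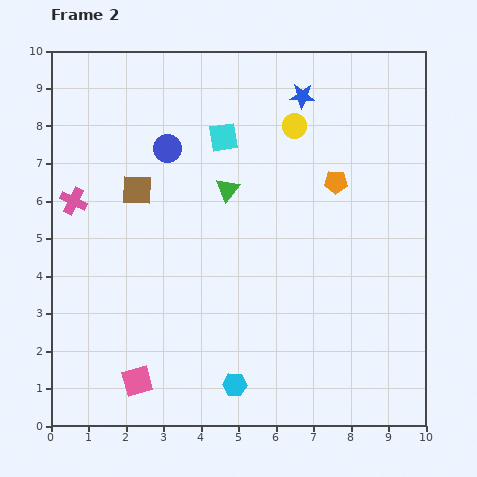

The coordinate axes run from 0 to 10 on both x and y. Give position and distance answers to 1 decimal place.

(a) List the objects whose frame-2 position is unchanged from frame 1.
the brown square, the pink square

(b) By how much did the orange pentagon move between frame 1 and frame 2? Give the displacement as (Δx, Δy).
(-1.5, 0.1)

The orange pentagon was at (9.1, 6.4) in frame 1 and (7.6, 6.5) in frame 2.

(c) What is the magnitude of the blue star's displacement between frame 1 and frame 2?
0.6

The blue star moved from (7.1, 8.4) to (6.7, 8.8), a distance of √(0.4² + 0.4²) ≈ 0.6.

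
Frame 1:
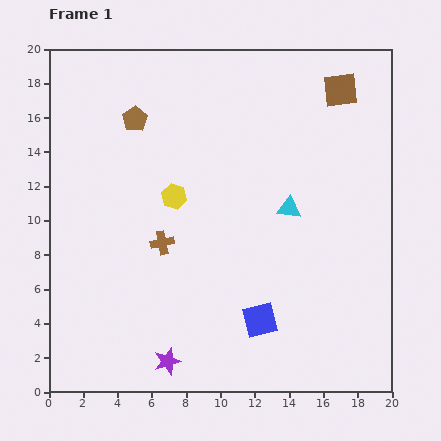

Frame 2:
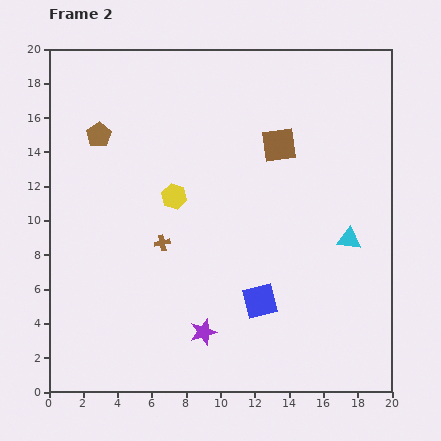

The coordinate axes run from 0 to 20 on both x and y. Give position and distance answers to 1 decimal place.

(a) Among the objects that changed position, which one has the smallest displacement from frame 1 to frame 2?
the blue square

(moved 1.1)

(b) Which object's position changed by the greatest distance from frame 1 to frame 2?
the brown square

(moved 4.8; next 3.9)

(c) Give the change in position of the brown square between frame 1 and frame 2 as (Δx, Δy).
(-3.6, -3.2)

The brown square was at (17.0, 17.6) in frame 1 and (13.4, 14.4) in frame 2.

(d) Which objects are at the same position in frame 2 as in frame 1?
the yellow hexagon, the brown cross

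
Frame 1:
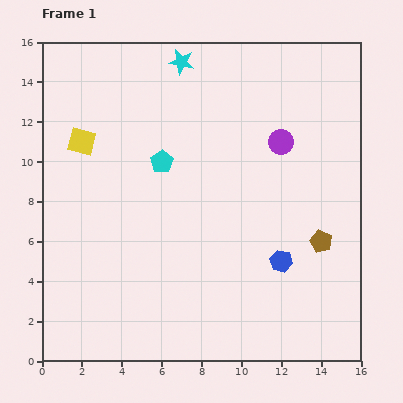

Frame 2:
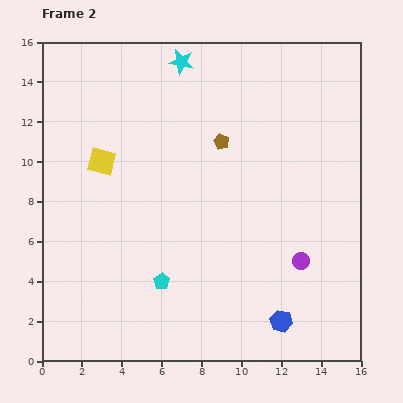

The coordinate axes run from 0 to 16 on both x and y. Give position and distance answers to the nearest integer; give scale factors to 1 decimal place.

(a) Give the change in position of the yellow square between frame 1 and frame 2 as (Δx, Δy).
(1, -1)

The yellow square was at (2, 11) in frame 1 and (3, 10) in frame 2.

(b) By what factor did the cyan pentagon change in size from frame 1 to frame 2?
0.7×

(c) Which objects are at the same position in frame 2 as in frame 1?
the cyan star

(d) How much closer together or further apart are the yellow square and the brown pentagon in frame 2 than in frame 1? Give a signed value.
-7

Distance in frame 1: 13. Distance in frame 2: 6.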